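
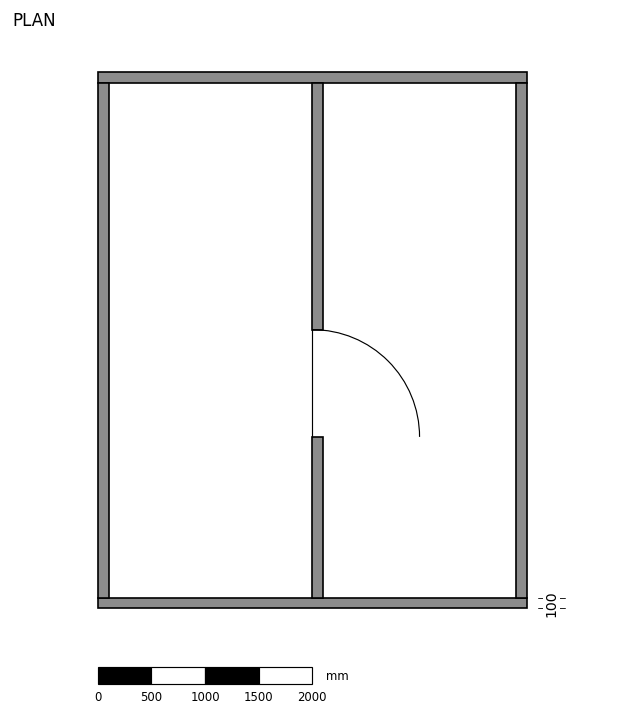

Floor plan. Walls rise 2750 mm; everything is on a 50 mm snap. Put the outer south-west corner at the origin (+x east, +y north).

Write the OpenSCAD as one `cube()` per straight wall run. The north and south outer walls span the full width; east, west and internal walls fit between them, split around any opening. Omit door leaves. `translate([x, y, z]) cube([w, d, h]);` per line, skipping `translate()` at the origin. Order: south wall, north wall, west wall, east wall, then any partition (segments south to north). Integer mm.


cube([4000, 100, 2750]);
translate([0, 4900, 0]) cube([4000, 100, 2750]);
translate([0, 100, 0]) cube([100, 4800, 2750]);
translate([3900, 100, 0]) cube([100, 4800, 2750]);
translate([2000, 100, 0]) cube([100, 1500, 2750]);
translate([2000, 2600, 0]) cube([100, 2300, 2750]);


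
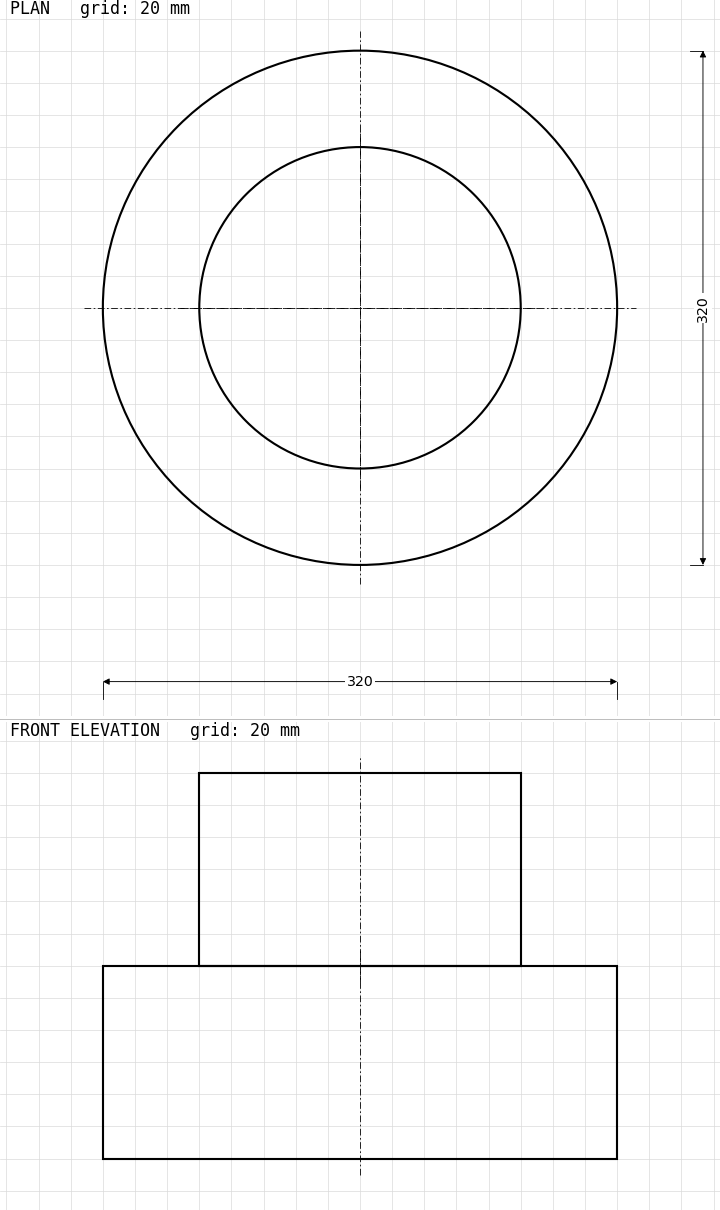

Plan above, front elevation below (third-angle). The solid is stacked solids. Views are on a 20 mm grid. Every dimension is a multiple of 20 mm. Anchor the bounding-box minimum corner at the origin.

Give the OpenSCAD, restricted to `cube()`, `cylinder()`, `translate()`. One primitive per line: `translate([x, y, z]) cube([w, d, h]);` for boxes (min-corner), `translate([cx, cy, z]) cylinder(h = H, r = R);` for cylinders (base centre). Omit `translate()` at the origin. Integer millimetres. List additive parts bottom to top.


translate([160, 160, 0]) cylinder(h = 120, r = 160);
translate([160, 160, 120]) cylinder(h = 120, r = 100);


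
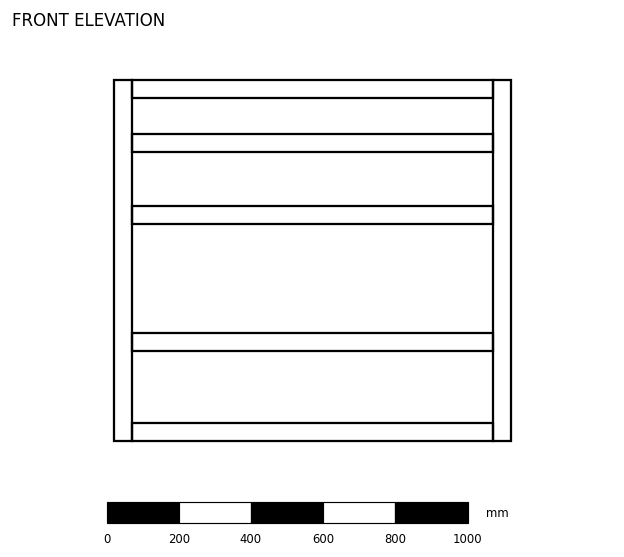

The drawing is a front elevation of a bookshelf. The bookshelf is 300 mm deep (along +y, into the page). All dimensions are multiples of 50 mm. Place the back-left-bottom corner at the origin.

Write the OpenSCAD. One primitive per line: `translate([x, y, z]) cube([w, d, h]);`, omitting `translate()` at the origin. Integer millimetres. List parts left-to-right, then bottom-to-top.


cube([50, 300, 1000]);
translate([50, 0, 0]) cube([1000, 300, 50]);
translate([50, 0, 250]) cube([1000, 300, 50]);
translate([50, 0, 600]) cube([1000, 300, 50]);
translate([50, 0, 800]) cube([1000, 300, 50]);
translate([50, 0, 950]) cube([1000, 300, 50]);
translate([1050, 0, 0]) cube([50, 300, 1000]);


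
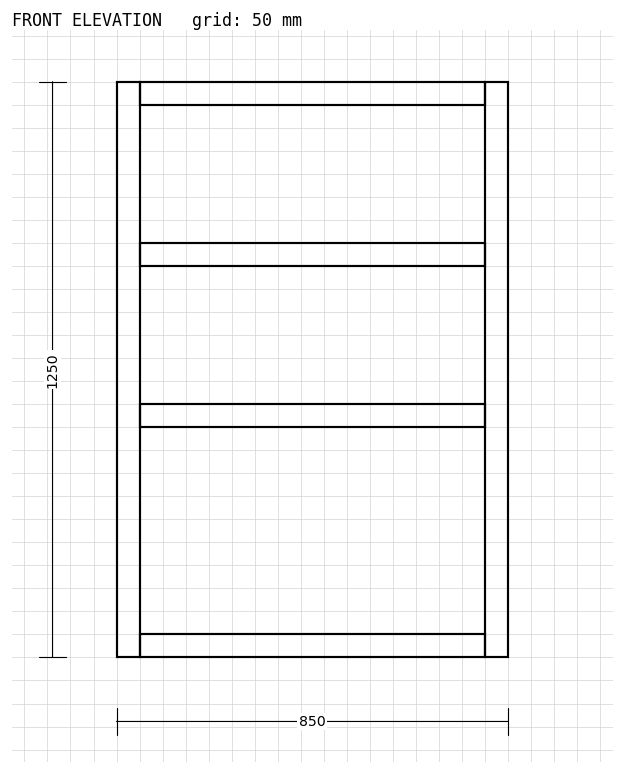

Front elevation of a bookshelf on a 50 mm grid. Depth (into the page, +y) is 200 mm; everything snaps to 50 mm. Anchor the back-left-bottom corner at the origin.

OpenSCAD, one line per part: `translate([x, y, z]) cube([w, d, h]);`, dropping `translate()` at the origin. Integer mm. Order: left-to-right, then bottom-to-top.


cube([50, 200, 1250]);
translate([50, 0, 0]) cube([750, 200, 50]);
translate([50, 0, 500]) cube([750, 200, 50]);
translate([50, 0, 850]) cube([750, 200, 50]);
translate([50, 0, 1200]) cube([750, 200, 50]);
translate([800, 0, 0]) cube([50, 200, 1250]);


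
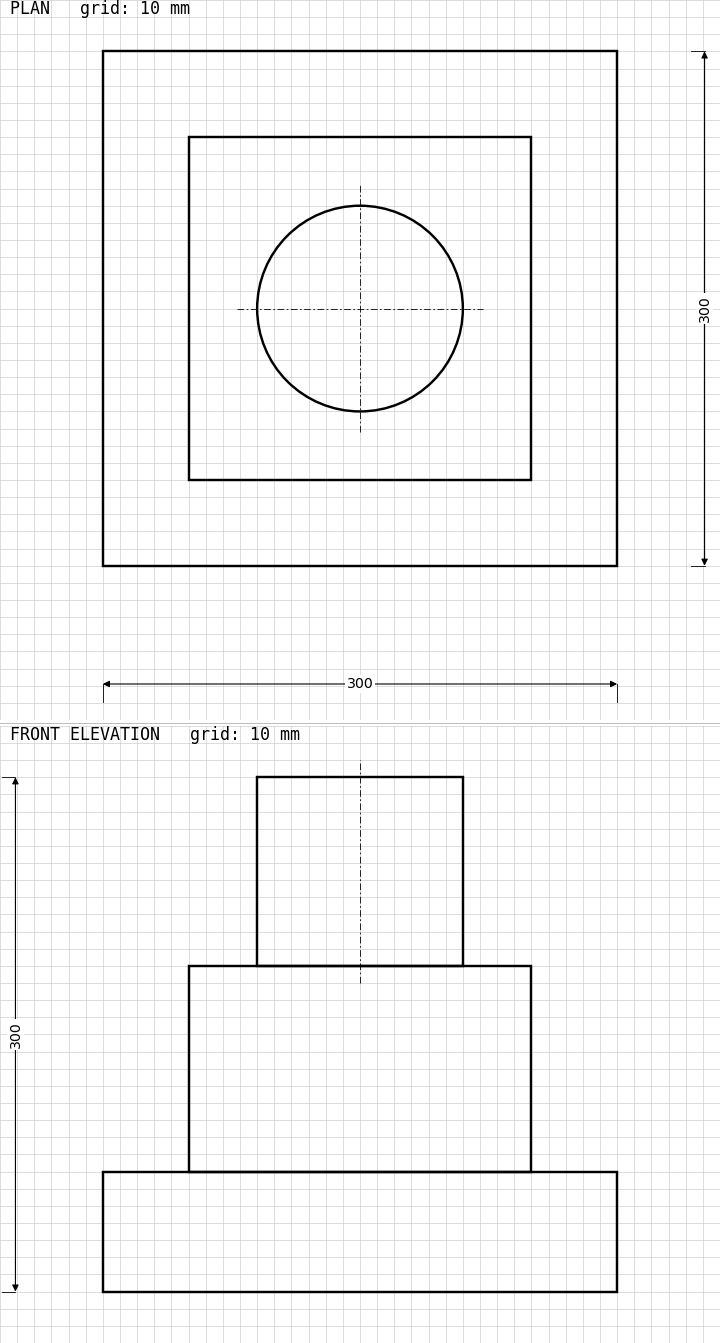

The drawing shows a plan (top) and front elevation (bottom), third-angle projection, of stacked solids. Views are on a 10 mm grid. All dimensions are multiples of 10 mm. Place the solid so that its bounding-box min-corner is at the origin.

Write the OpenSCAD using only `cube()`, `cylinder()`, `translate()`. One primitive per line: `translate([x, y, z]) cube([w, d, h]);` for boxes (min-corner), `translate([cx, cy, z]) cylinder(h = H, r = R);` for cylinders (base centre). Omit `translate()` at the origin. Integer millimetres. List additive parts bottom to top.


cube([300, 300, 70]);
translate([50, 50, 70]) cube([200, 200, 120]);
translate([150, 150, 190]) cylinder(h = 110, r = 60);


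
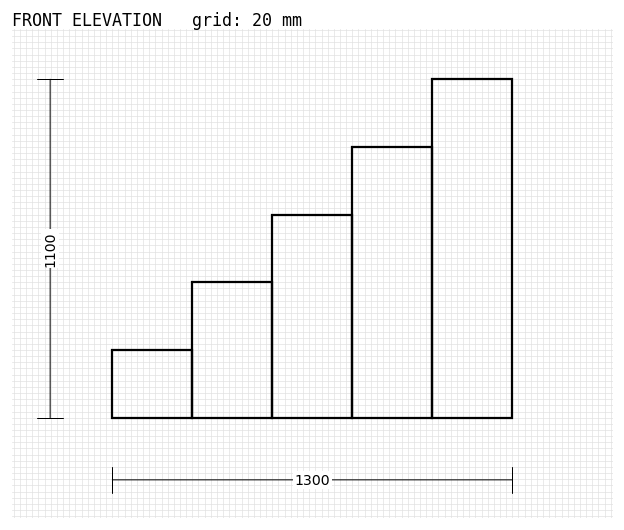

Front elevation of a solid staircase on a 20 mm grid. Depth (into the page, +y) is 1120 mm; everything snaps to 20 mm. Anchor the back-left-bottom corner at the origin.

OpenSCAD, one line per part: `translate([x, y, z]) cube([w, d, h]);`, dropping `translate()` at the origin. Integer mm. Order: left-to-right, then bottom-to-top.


cube([260, 1120, 220]);
translate([260, 0, 0]) cube([260, 1120, 440]);
translate([520, 0, 0]) cube([260, 1120, 660]);
translate([780, 0, 0]) cube([260, 1120, 880]);
translate([1040, 0, 0]) cube([260, 1120, 1100]);


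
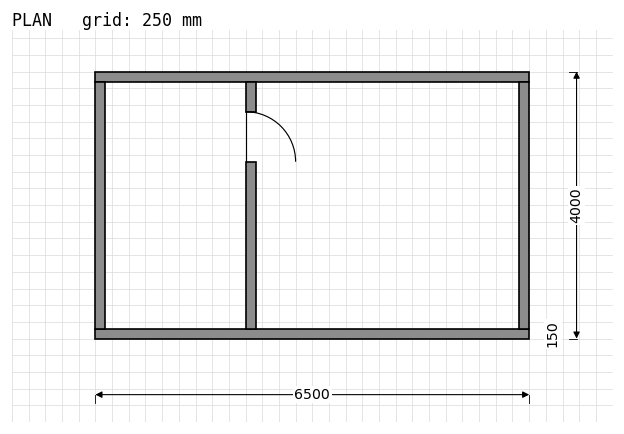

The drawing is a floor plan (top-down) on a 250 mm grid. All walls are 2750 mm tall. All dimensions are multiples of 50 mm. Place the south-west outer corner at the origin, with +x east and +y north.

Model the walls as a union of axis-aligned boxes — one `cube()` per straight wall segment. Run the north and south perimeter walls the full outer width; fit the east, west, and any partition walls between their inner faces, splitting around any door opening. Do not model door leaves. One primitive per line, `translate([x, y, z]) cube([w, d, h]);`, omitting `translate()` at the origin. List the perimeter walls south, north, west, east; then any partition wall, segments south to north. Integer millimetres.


cube([6500, 150, 2750]);
translate([0, 3850, 0]) cube([6500, 150, 2750]);
translate([0, 150, 0]) cube([150, 3700, 2750]);
translate([6350, 150, 0]) cube([150, 3700, 2750]);
translate([2250, 150, 0]) cube([150, 2500, 2750]);
translate([2250, 3400, 0]) cube([150, 450, 2750]);


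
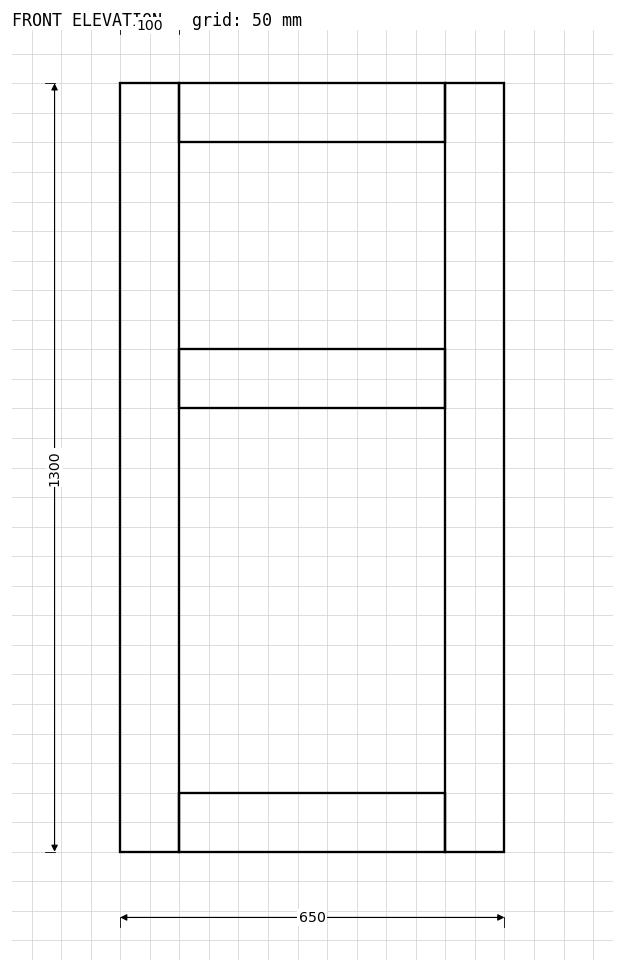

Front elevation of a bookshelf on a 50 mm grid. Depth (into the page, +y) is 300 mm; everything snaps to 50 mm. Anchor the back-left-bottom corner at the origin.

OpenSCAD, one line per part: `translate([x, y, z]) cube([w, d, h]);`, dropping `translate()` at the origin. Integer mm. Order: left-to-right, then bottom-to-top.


cube([100, 300, 1300]);
translate([100, 0, 0]) cube([450, 300, 100]);
translate([100, 0, 750]) cube([450, 300, 100]);
translate([100, 0, 1200]) cube([450, 300, 100]);
translate([550, 0, 0]) cube([100, 300, 1300]);


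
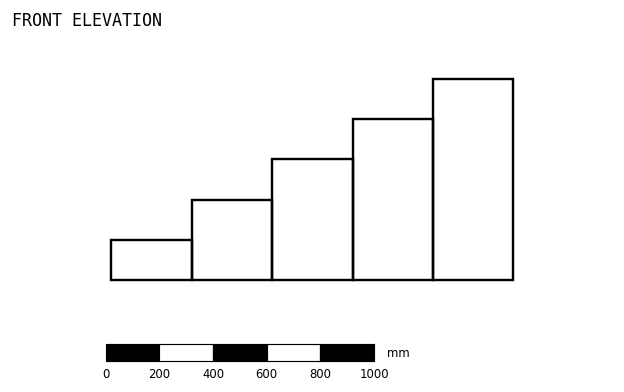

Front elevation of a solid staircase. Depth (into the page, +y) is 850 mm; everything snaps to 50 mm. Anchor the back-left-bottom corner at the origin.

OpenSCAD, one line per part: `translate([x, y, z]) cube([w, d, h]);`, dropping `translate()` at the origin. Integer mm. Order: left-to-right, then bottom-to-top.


cube([300, 850, 150]);
translate([300, 0, 0]) cube([300, 850, 300]);
translate([600, 0, 0]) cube([300, 850, 450]);
translate([900, 0, 0]) cube([300, 850, 600]);
translate([1200, 0, 0]) cube([300, 850, 750]);


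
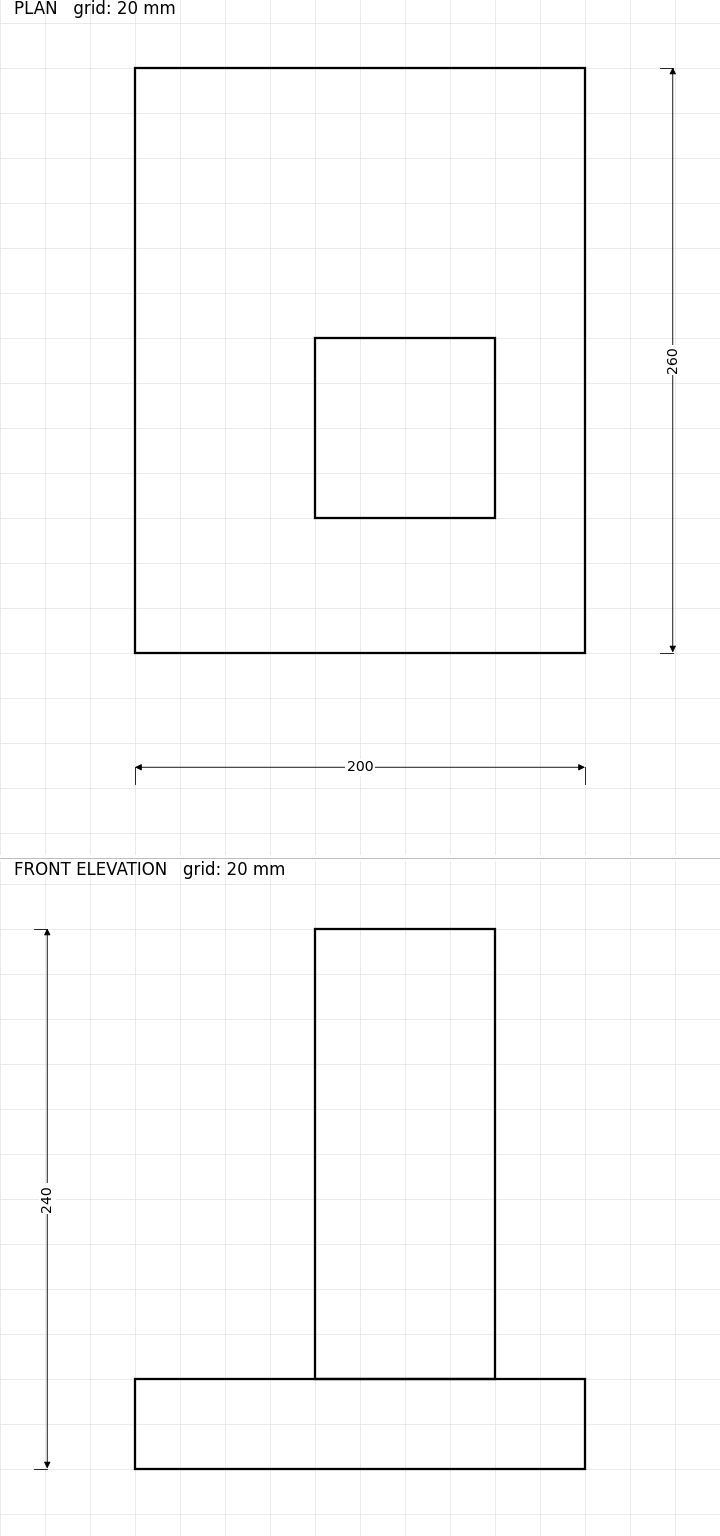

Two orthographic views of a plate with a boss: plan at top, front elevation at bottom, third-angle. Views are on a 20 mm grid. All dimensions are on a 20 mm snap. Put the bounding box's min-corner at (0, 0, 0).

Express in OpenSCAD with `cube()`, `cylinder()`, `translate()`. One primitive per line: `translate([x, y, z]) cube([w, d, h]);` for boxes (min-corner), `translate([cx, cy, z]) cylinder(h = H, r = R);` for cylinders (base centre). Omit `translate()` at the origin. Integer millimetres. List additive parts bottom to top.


cube([200, 260, 40]);
translate([80, 60, 40]) cube([80, 80, 200]);


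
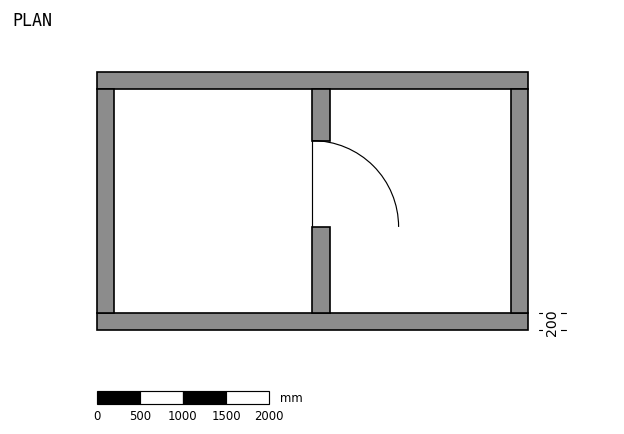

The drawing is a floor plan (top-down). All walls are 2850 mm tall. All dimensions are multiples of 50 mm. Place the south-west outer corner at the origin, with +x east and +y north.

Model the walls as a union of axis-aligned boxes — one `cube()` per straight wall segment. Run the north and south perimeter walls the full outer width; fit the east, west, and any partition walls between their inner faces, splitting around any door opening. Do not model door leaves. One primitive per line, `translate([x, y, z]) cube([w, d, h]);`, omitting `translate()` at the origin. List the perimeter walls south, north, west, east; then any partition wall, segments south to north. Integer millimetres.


cube([5000, 200, 2850]);
translate([0, 2800, 0]) cube([5000, 200, 2850]);
translate([0, 200, 0]) cube([200, 2600, 2850]);
translate([4800, 200, 0]) cube([200, 2600, 2850]);
translate([2500, 200, 0]) cube([200, 1000, 2850]);
translate([2500, 2200, 0]) cube([200, 600, 2850]);


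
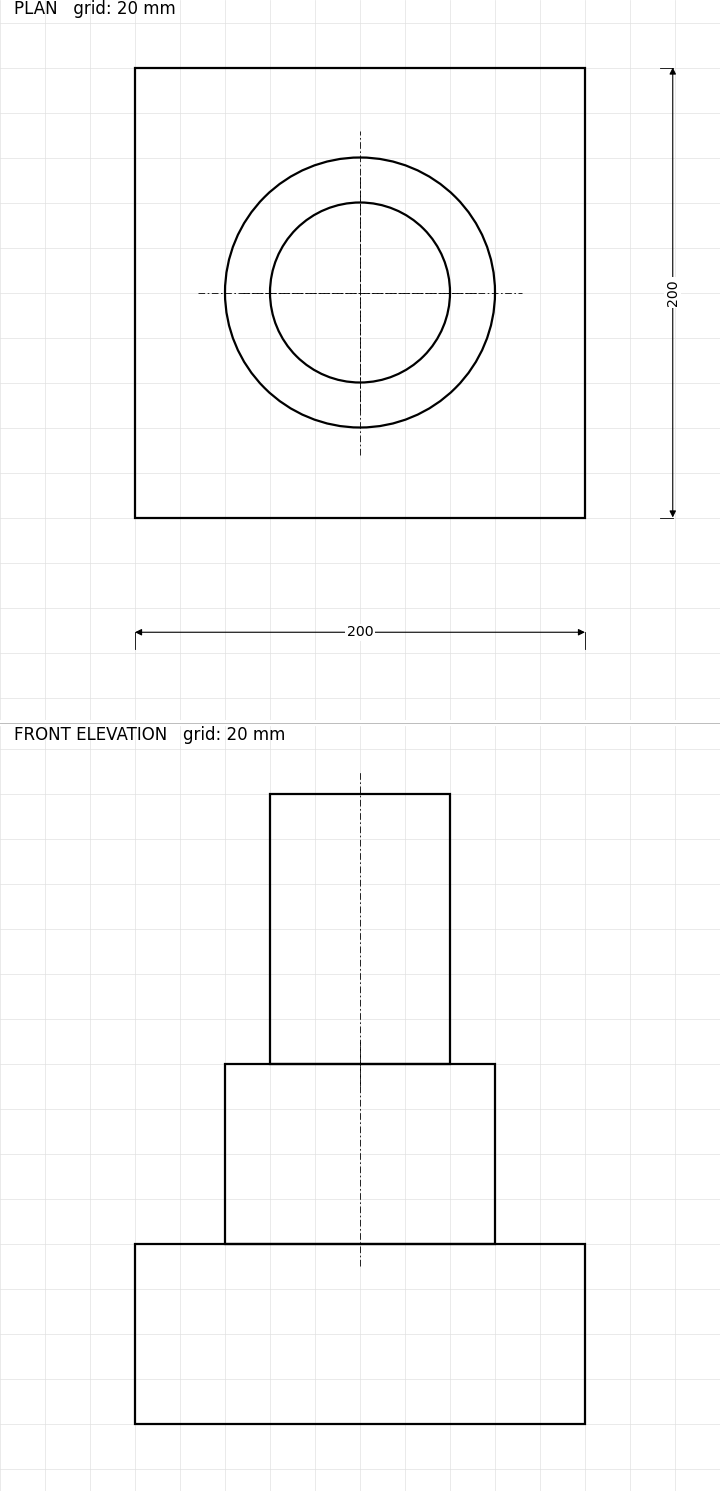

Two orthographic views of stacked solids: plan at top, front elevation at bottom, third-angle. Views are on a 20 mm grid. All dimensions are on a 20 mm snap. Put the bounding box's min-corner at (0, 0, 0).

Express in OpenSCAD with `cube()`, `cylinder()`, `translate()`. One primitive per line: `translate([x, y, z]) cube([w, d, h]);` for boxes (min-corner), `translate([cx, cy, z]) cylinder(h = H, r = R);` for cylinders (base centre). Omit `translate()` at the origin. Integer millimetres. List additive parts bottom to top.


cube([200, 200, 80]);
translate([100, 100, 80]) cylinder(h = 80, r = 60);
translate([100, 100, 160]) cylinder(h = 120, r = 40);


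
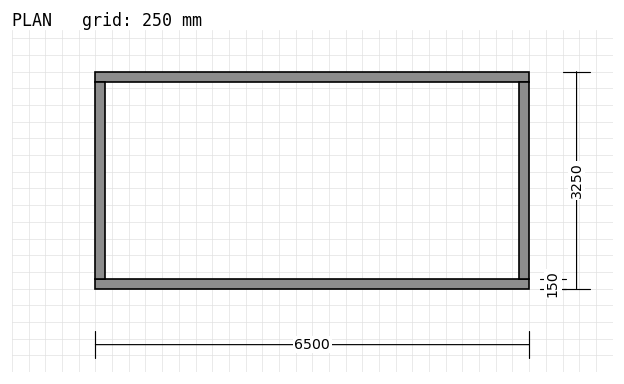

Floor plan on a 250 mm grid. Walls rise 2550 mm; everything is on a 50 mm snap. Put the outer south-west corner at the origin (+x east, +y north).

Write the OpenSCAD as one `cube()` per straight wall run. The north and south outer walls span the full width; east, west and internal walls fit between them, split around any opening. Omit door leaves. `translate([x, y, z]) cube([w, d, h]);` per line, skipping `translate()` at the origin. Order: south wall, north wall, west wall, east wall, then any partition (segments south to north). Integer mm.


cube([6500, 150, 2550]);
translate([0, 3100, 0]) cube([6500, 150, 2550]);
translate([0, 150, 0]) cube([150, 2950, 2550]);
translate([6350, 150, 0]) cube([150, 2950, 2550]);


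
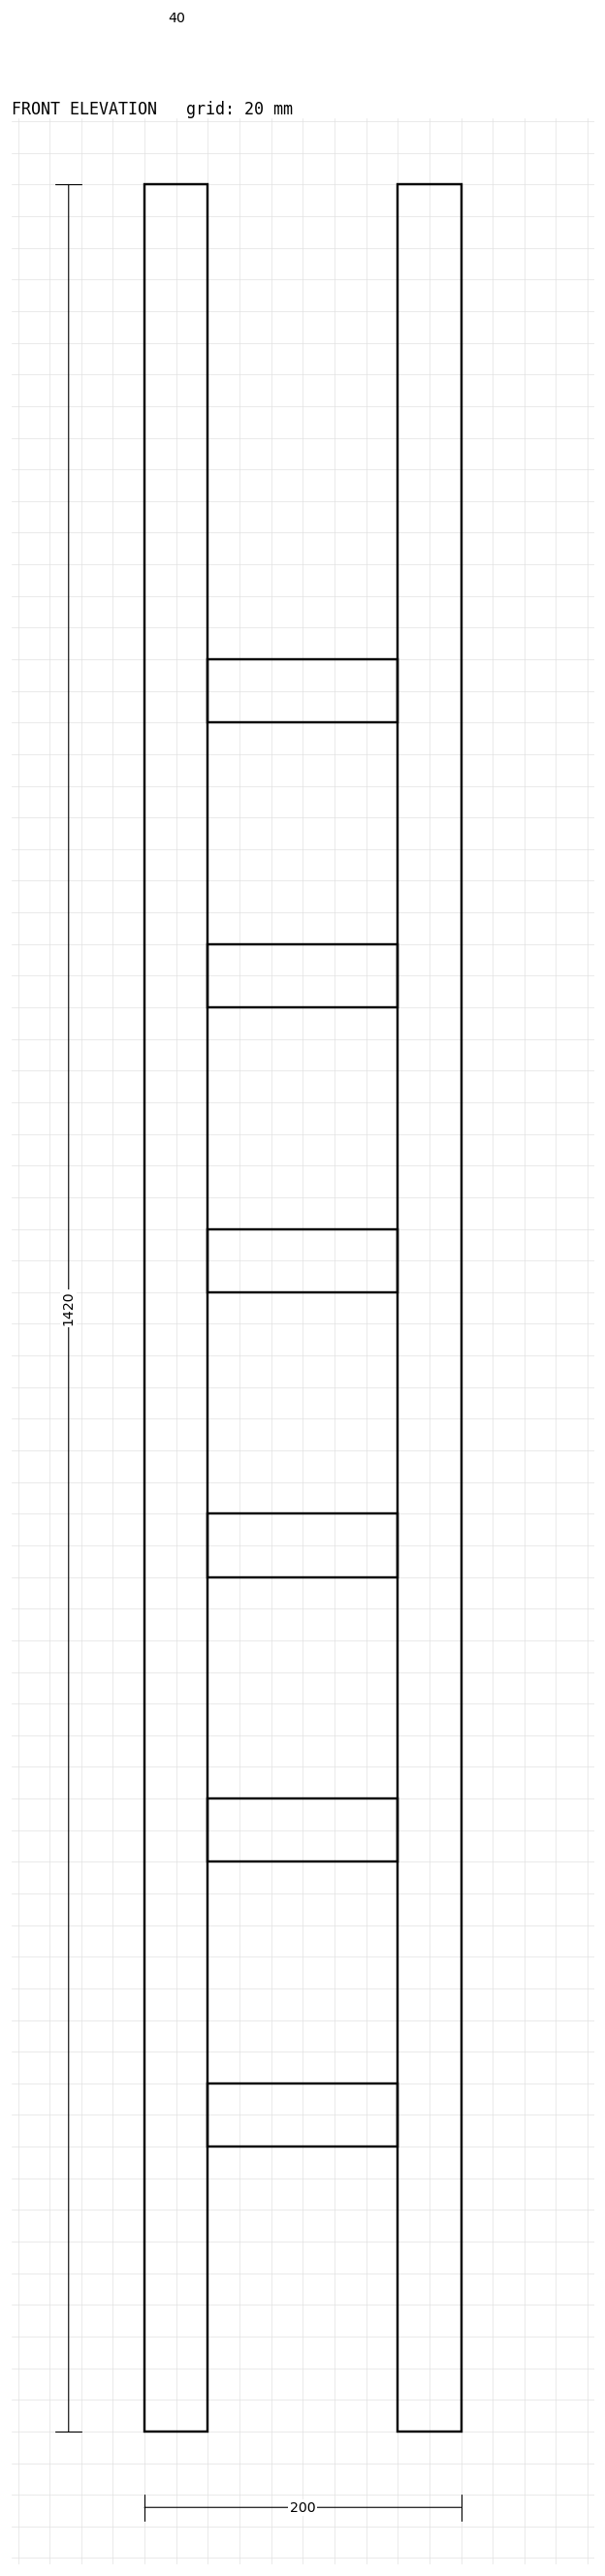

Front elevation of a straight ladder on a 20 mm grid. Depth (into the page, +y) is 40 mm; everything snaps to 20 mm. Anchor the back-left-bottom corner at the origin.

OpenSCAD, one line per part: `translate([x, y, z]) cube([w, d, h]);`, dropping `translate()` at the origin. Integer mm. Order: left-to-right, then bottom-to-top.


cube([40, 40, 1420]);
translate([40, 0, 180]) cube([120, 40, 40]);
translate([40, 0, 360]) cube([120, 40, 40]);
translate([40, 0, 540]) cube([120, 40, 40]);
translate([40, 0, 720]) cube([120, 40, 40]);
translate([40, 0, 900]) cube([120, 40, 40]);
translate([40, 0, 1080]) cube([120, 40, 40]);
translate([160, 0, 0]) cube([40, 40, 1420]);


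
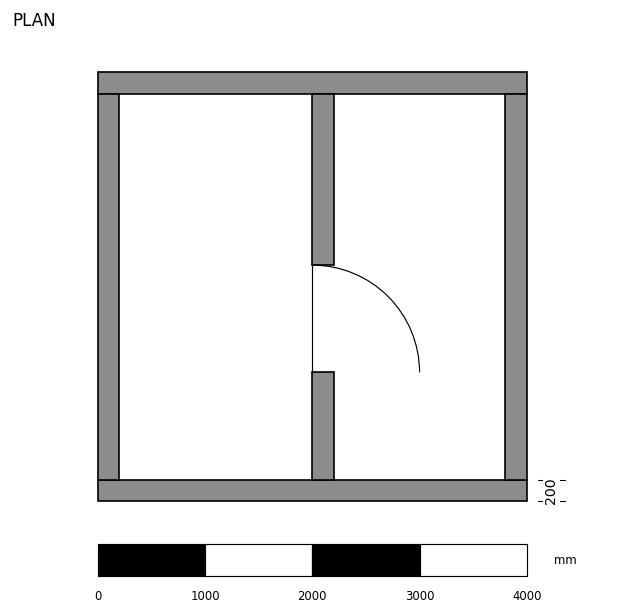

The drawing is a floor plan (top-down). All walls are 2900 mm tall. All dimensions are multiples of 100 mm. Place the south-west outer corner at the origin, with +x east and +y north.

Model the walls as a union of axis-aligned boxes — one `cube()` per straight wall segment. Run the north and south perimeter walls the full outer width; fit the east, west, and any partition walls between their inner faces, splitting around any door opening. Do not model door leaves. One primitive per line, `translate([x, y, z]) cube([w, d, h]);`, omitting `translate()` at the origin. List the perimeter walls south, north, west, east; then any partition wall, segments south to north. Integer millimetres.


cube([4000, 200, 2900]);
translate([0, 3800, 0]) cube([4000, 200, 2900]);
translate([0, 200, 0]) cube([200, 3600, 2900]);
translate([3800, 200, 0]) cube([200, 3600, 2900]);
translate([2000, 200, 0]) cube([200, 1000, 2900]);
translate([2000, 2200, 0]) cube([200, 1600, 2900]);


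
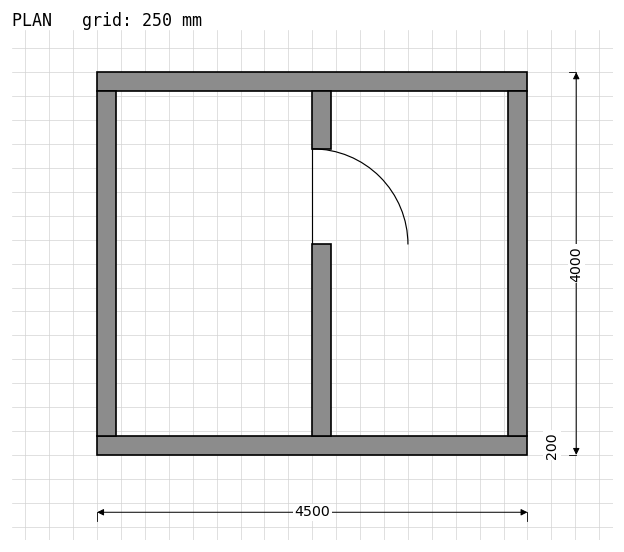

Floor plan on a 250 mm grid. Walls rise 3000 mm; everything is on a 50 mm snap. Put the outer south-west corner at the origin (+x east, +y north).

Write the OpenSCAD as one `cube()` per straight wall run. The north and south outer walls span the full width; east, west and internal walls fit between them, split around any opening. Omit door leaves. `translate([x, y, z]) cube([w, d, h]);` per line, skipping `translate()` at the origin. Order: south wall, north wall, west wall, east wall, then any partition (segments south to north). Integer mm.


cube([4500, 200, 3000]);
translate([0, 3800, 0]) cube([4500, 200, 3000]);
translate([0, 200, 0]) cube([200, 3600, 3000]);
translate([4300, 200, 0]) cube([200, 3600, 3000]);
translate([2250, 200, 0]) cube([200, 2000, 3000]);
translate([2250, 3200, 0]) cube([200, 600, 3000]);


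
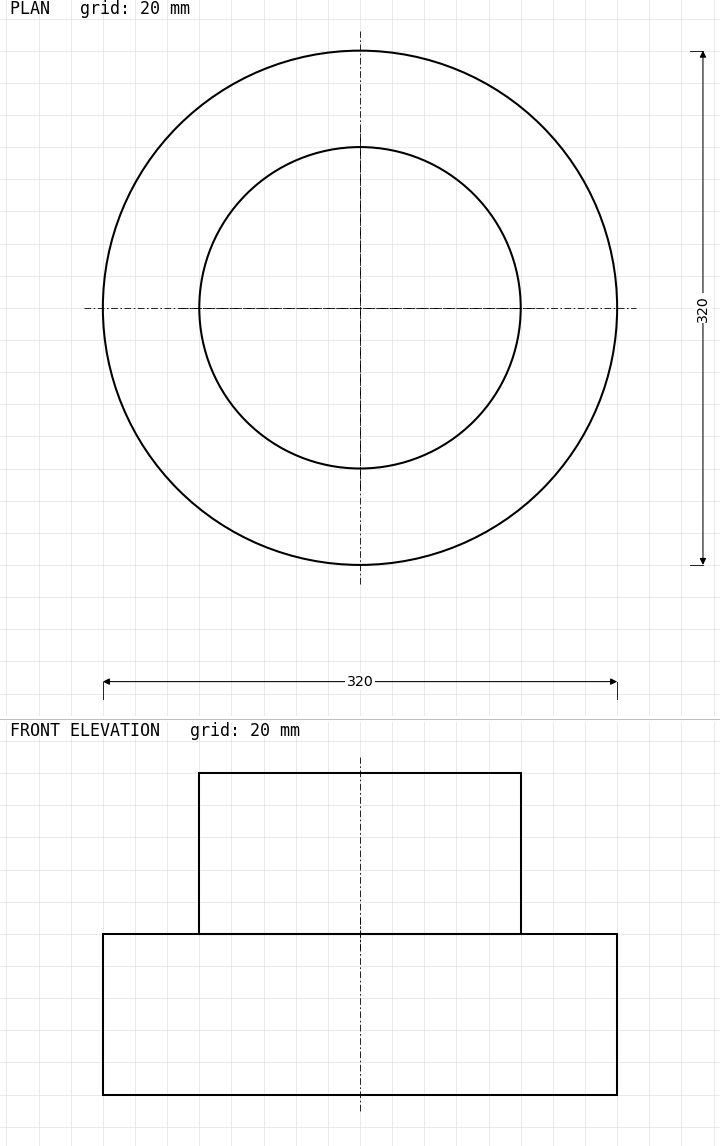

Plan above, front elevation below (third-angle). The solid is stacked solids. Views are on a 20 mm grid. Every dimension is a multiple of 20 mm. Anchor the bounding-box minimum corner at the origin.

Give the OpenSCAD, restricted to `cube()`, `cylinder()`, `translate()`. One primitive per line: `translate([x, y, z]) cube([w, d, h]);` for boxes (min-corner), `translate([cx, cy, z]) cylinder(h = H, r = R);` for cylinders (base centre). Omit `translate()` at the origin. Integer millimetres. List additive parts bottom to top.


translate([160, 160, 0]) cylinder(h = 100, r = 160);
translate([160, 160, 100]) cylinder(h = 100, r = 100);


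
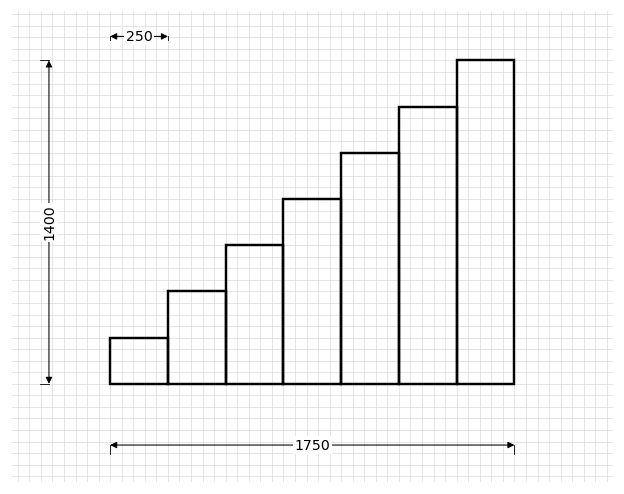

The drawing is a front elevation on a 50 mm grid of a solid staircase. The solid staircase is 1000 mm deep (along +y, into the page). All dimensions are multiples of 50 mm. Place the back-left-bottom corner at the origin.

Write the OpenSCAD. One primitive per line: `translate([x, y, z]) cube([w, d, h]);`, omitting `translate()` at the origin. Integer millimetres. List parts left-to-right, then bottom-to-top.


cube([250, 1000, 200]);
translate([250, 0, 0]) cube([250, 1000, 400]);
translate([500, 0, 0]) cube([250, 1000, 600]);
translate([750, 0, 0]) cube([250, 1000, 800]);
translate([1000, 0, 0]) cube([250, 1000, 1000]);
translate([1250, 0, 0]) cube([250, 1000, 1200]);
translate([1500, 0, 0]) cube([250, 1000, 1400]);


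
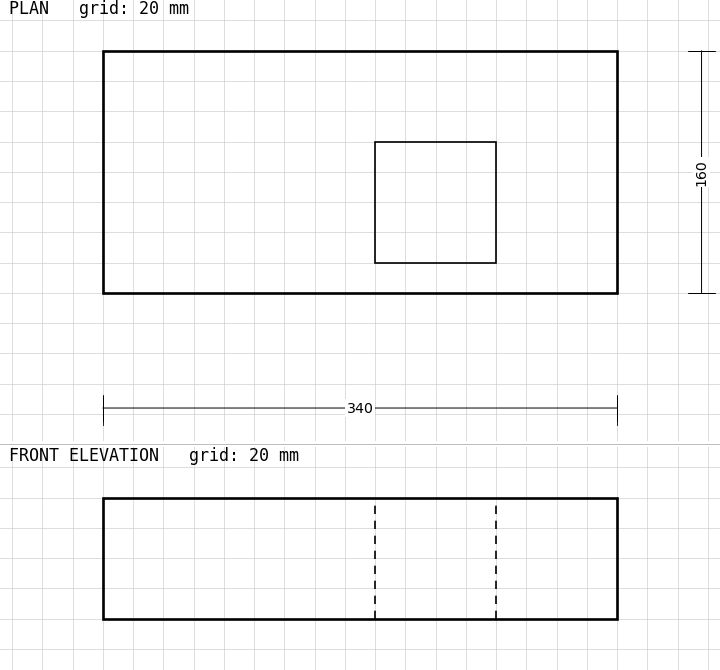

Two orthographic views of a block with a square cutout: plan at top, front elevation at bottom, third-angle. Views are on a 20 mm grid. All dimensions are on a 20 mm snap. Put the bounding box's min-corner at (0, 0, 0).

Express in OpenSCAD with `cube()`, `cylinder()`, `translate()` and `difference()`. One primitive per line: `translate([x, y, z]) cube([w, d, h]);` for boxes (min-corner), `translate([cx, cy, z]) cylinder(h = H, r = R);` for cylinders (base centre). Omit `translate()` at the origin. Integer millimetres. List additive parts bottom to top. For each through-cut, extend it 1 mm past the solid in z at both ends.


difference() {
  cube([340, 160, 80]);
  translate([180, 20, -1]) cube([80, 80, 82]);
}


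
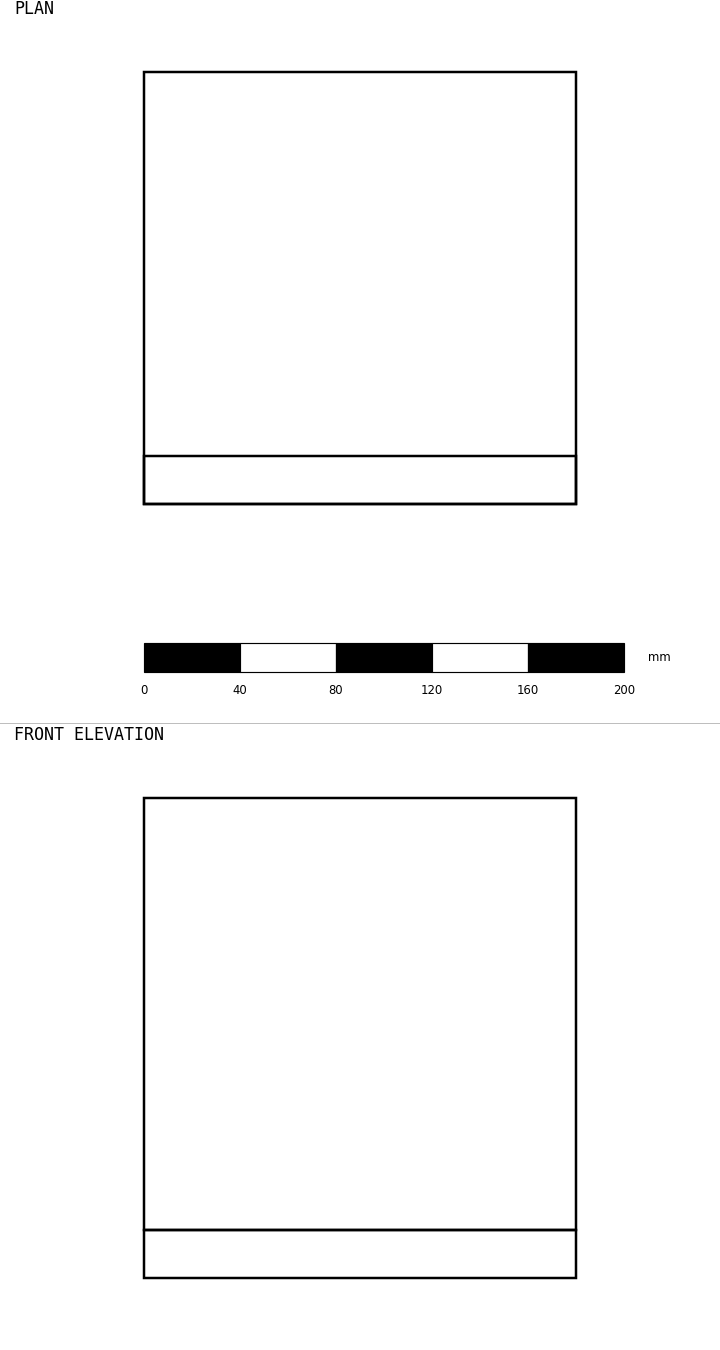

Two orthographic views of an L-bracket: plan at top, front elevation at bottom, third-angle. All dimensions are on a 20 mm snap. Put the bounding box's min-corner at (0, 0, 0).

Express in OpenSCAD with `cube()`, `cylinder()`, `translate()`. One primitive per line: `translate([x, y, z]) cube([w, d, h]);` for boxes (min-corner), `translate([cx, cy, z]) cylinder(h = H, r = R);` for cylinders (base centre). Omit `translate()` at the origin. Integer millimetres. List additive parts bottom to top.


cube([180, 180, 20]);
translate([0, 0, 20]) cube([180, 20, 180]);


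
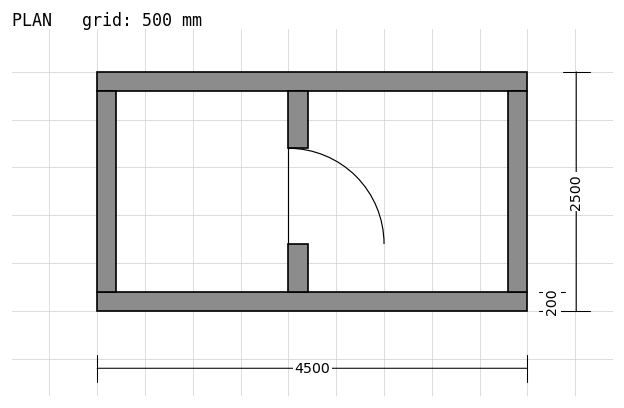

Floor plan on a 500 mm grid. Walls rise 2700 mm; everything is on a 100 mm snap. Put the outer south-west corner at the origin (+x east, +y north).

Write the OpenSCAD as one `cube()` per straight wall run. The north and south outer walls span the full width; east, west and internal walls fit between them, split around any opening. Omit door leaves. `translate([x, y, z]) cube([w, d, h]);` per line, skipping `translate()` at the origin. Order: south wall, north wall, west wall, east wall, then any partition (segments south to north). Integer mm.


cube([4500, 200, 2700]);
translate([0, 2300, 0]) cube([4500, 200, 2700]);
translate([0, 200, 0]) cube([200, 2100, 2700]);
translate([4300, 200, 0]) cube([200, 2100, 2700]);
translate([2000, 200, 0]) cube([200, 500, 2700]);
translate([2000, 1700, 0]) cube([200, 600, 2700]);


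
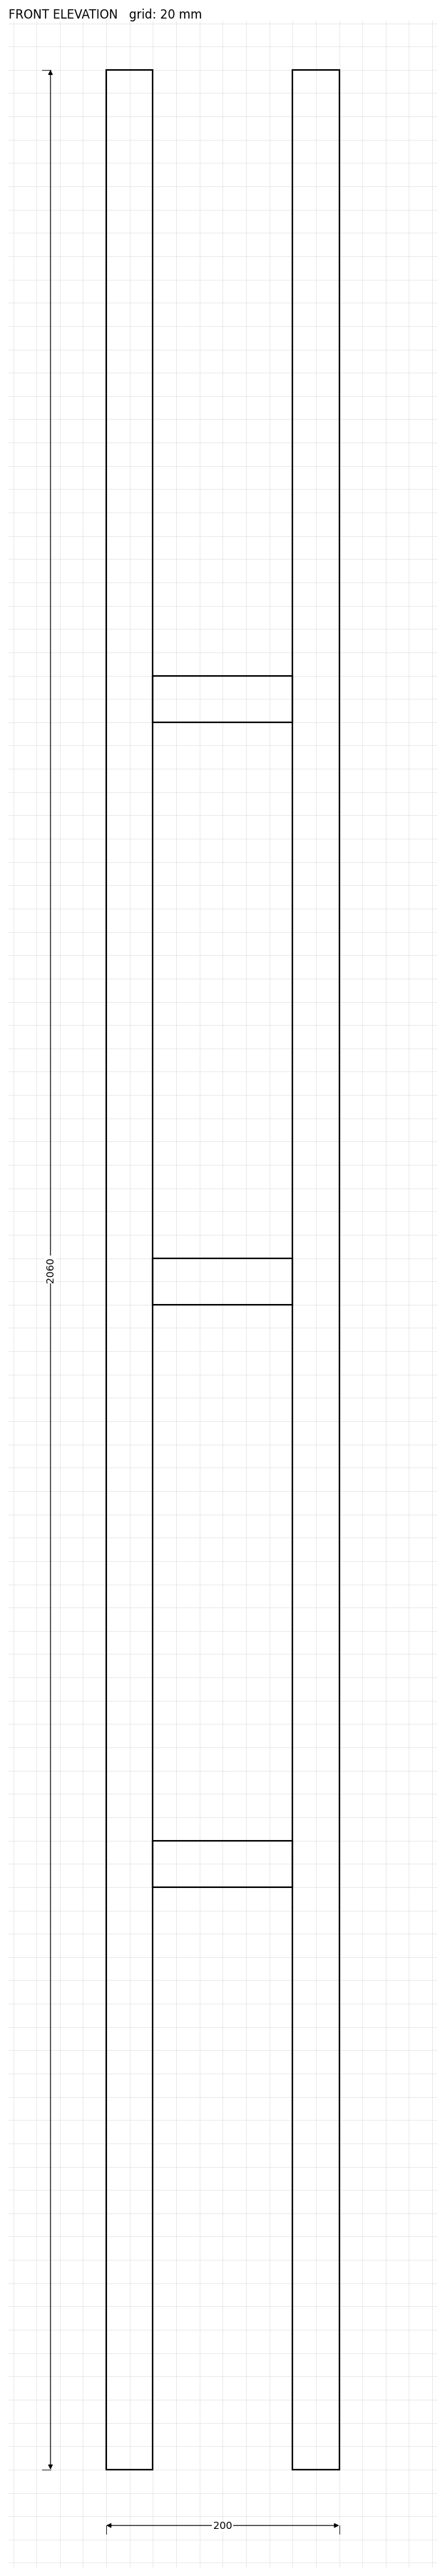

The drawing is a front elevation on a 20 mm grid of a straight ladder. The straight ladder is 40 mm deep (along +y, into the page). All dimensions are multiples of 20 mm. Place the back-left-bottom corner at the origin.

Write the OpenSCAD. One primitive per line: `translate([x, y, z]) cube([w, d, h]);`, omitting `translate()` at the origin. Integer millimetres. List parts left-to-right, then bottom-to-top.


cube([40, 40, 2060]);
translate([40, 0, 500]) cube([120, 40, 40]);
translate([40, 0, 1000]) cube([120, 40, 40]);
translate([40, 0, 1500]) cube([120, 40, 40]);
translate([160, 0, 0]) cube([40, 40, 2060]);


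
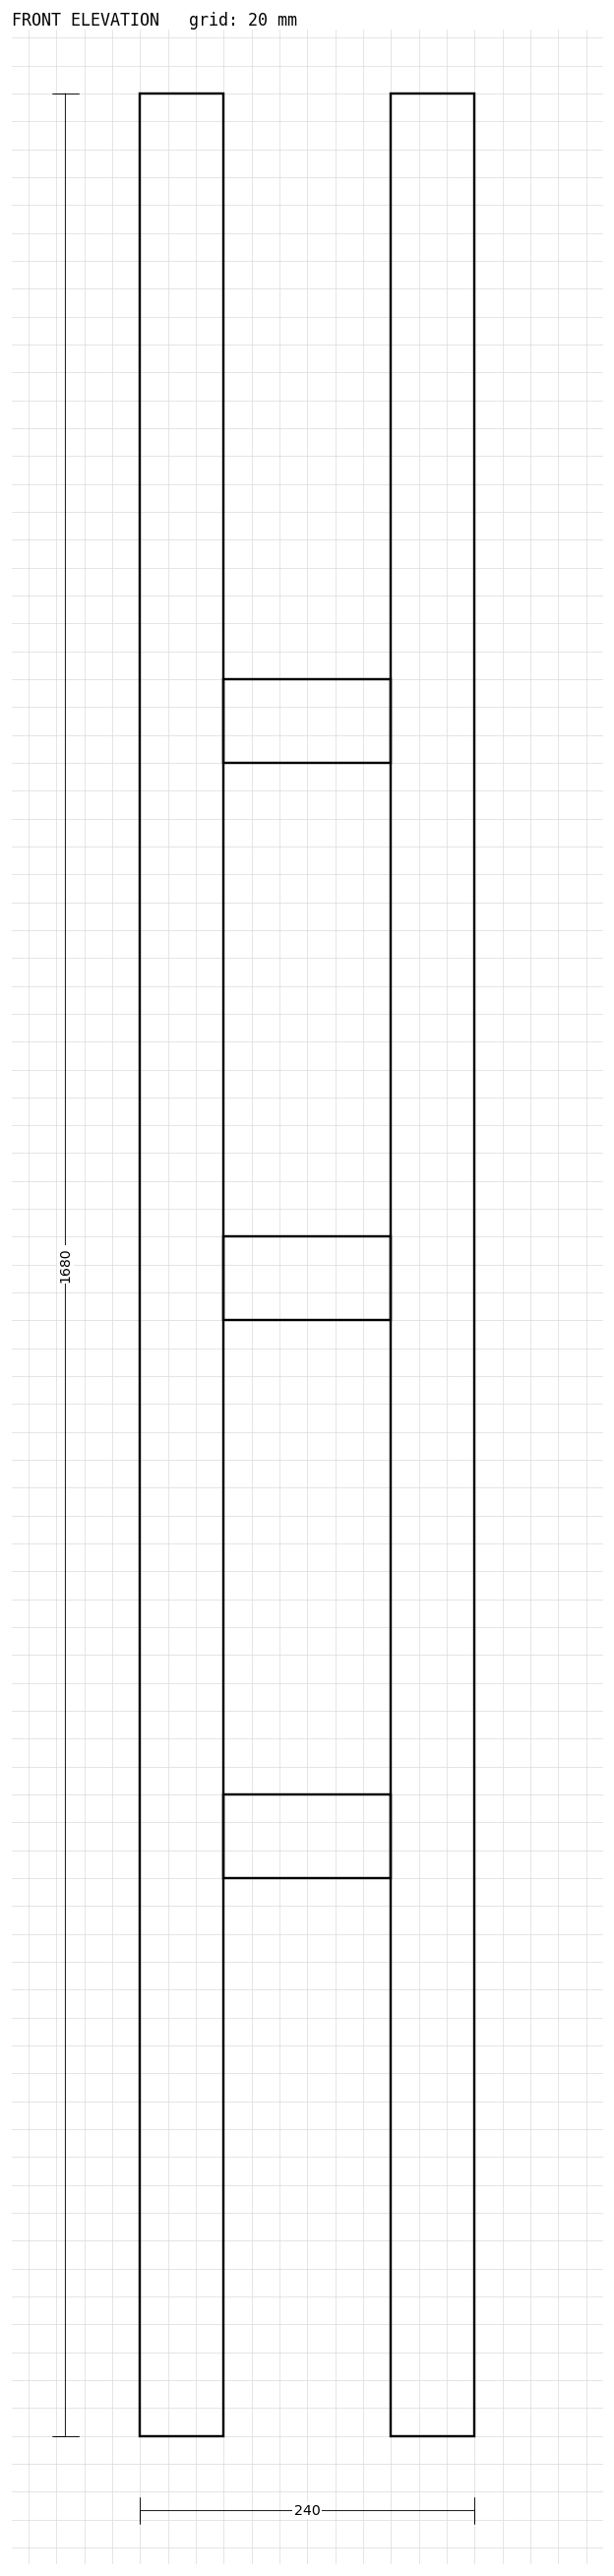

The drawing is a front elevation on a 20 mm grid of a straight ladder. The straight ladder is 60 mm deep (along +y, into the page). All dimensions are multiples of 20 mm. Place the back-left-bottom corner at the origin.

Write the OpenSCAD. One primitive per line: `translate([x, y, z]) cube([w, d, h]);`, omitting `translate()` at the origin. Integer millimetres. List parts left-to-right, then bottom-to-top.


cube([60, 60, 1680]);
translate([60, 0, 400]) cube([120, 60, 60]);
translate([60, 0, 800]) cube([120, 60, 60]);
translate([60, 0, 1200]) cube([120, 60, 60]);
translate([180, 0, 0]) cube([60, 60, 1680]);


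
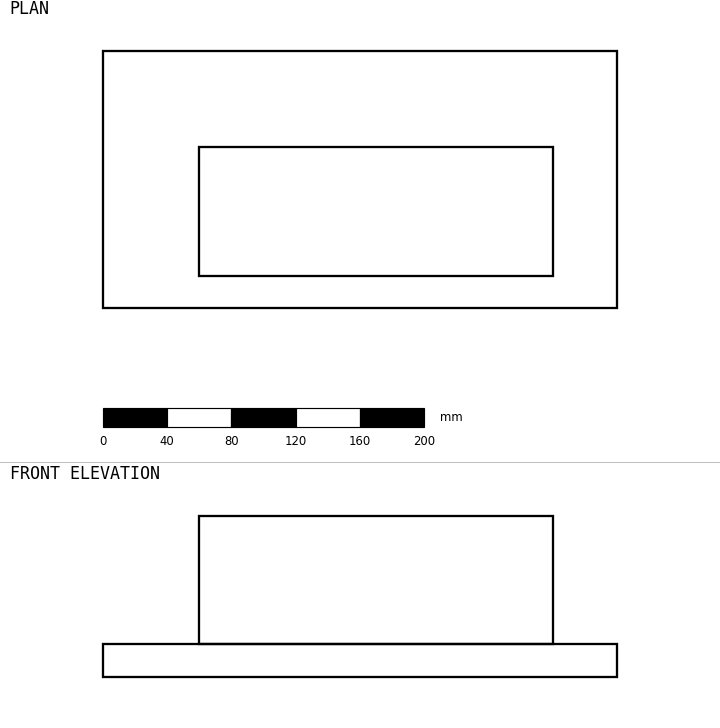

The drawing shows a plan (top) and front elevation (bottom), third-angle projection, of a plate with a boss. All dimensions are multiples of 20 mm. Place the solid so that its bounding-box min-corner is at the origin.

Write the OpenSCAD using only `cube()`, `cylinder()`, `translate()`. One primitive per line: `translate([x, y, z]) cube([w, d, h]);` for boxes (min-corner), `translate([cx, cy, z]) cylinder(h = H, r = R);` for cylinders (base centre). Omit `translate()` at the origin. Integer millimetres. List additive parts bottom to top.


cube([320, 160, 20]);
translate([60, 20, 20]) cube([220, 80, 80]);


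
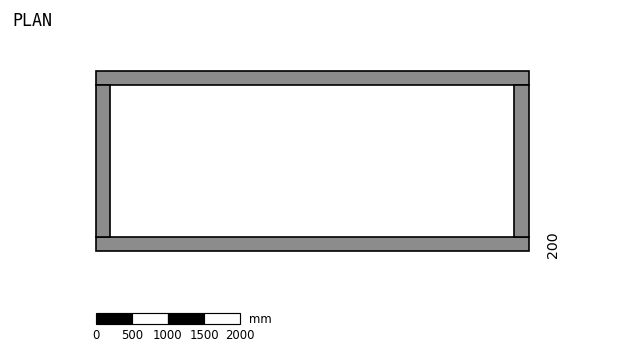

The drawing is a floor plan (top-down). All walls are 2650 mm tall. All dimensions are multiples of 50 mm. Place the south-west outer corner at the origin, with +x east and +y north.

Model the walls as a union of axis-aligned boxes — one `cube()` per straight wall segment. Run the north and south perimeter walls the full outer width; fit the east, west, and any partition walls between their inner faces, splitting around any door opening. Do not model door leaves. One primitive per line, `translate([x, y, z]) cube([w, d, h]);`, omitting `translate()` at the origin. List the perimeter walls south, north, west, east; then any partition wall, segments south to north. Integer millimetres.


cube([6000, 200, 2650]);
translate([0, 2300, 0]) cube([6000, 200, 2650]);
translate([0, 200, 0]) cube([200, 2100, 2650]);
translate([5800, 200, 0]) cube([200, 2100, 2650]);


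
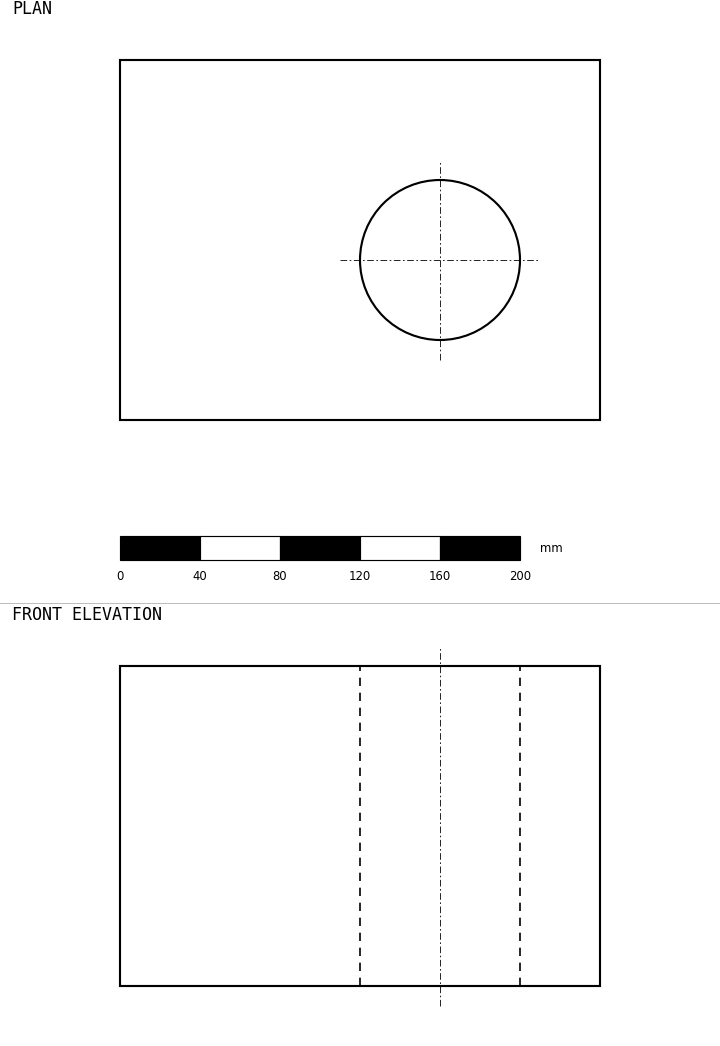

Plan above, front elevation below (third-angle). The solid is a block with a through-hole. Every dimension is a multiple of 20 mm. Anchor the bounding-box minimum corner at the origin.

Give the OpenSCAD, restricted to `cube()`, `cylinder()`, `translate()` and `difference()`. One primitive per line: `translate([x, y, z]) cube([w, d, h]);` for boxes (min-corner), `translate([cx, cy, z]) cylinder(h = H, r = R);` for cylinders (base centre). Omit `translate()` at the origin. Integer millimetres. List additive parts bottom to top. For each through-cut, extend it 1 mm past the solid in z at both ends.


difference() {
  cube([240, 180, 160]);
  translate([160, 80, -1]) cylinder(h = 162, r = 40);
}


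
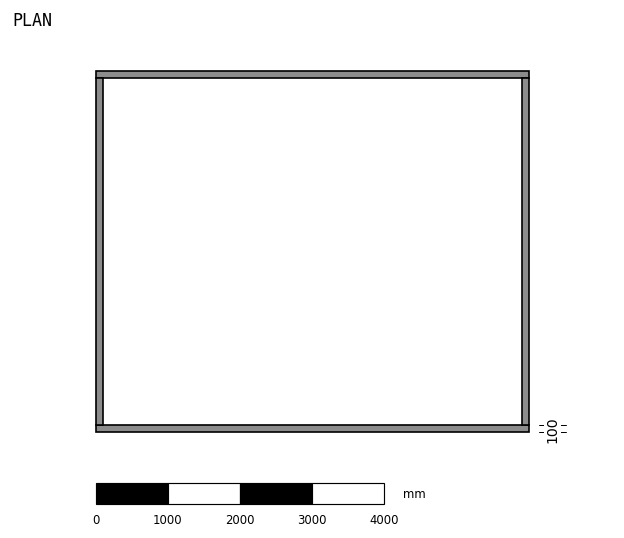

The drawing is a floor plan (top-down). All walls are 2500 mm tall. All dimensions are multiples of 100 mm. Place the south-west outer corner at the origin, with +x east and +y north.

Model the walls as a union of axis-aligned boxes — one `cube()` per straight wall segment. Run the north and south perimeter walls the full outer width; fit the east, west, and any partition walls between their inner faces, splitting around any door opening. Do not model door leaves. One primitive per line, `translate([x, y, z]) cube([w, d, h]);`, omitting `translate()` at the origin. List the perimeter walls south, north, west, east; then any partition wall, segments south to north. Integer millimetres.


cube([6000, 100, 2500]);
translate([0, 4900, 0]) cube([6000, 100, 2500]);
translate([0, 100, 0]) cube([100, 4800, 2500]);
translate([5900, 100, 0]) cube([100, 4800, 2500]);


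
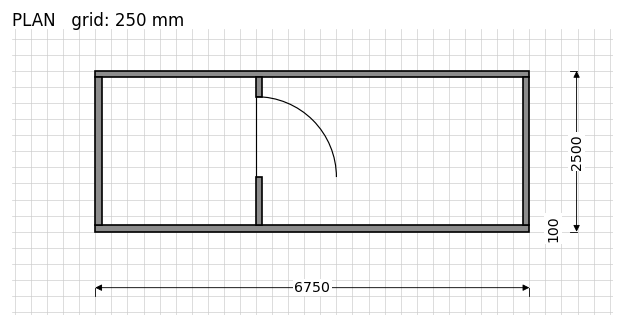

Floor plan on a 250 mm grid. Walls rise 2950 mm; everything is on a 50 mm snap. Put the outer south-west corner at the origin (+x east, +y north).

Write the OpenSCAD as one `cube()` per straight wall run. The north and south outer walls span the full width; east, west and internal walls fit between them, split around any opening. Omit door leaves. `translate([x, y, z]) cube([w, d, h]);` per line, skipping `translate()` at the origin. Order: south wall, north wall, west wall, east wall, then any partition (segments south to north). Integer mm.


cube([6750, 100, 2950]);
translate([0, 2400, 0]) cube([6750, 100, 2950]);
translate([0, 100, 0]) cube([100, 2300, 2950]);
translate([6650, 100, 0]) cube([100, 2300, 2950]);
translate([2500, 100, 0]) cube([100, 750, 2950]);
translate([2500, 2100, 0]) cube([100, 300, 2950]);


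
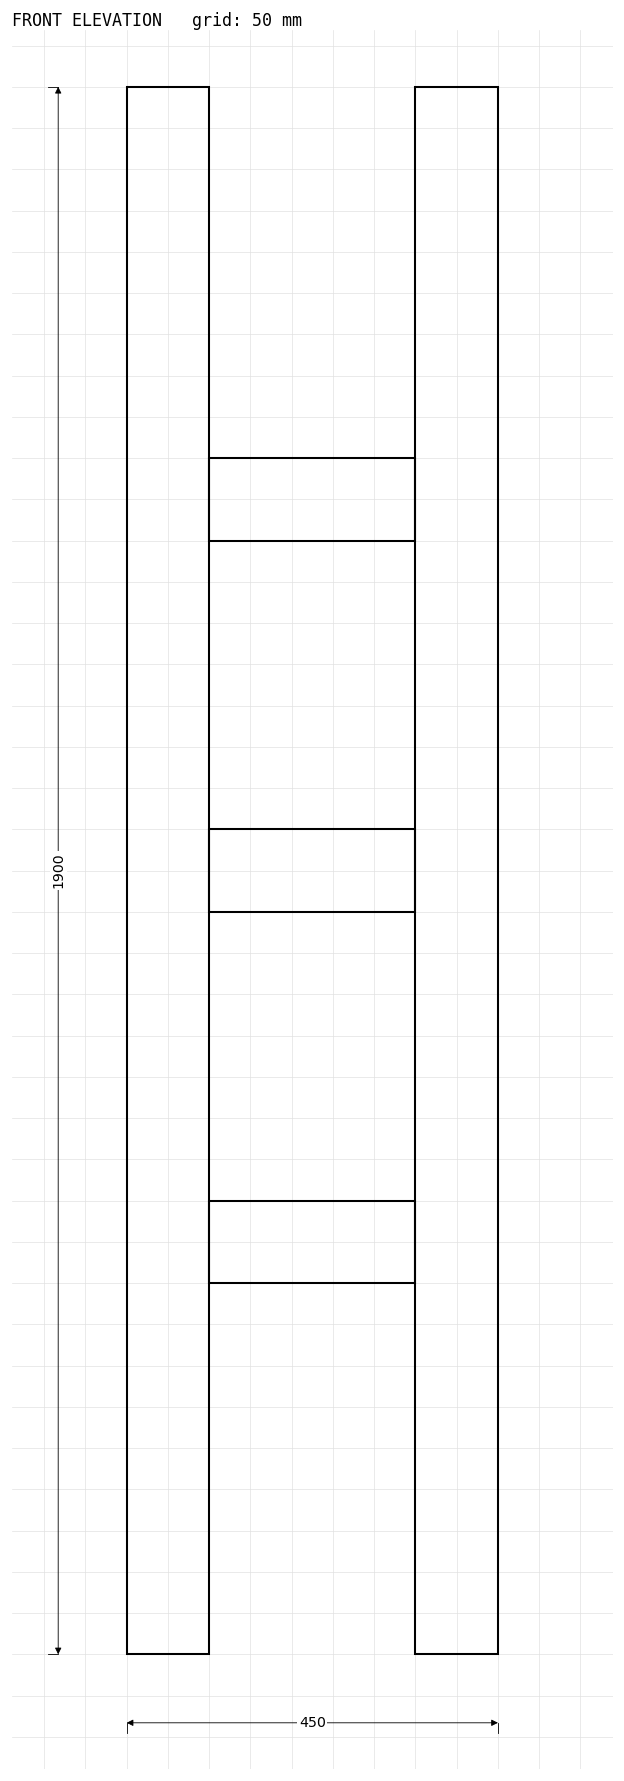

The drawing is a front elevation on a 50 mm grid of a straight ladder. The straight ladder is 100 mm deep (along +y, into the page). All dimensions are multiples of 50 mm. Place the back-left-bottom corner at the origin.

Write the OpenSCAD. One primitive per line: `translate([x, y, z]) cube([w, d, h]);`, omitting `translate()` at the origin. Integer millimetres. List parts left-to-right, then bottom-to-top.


cube([100, 100, 1900]);
translate([100, 0, 450]) cube([250, 100, 100]);
translate([100, 0, 900]) cube([250, 100, 100]);
translate([100, 0, 1350]) cube([250, 100, 100]);
translate([350, 0, 0]) cube([100, 100, 1900]);


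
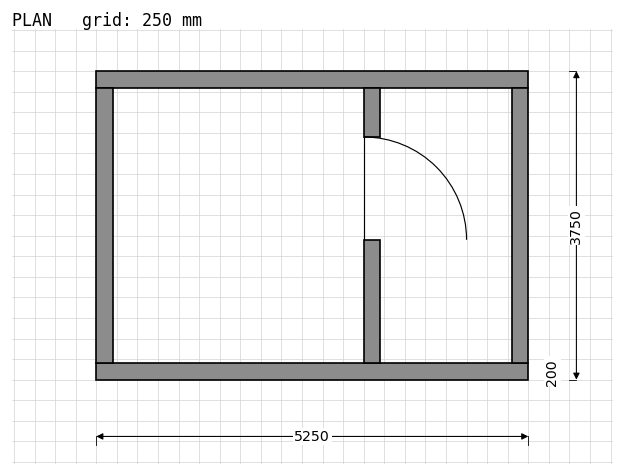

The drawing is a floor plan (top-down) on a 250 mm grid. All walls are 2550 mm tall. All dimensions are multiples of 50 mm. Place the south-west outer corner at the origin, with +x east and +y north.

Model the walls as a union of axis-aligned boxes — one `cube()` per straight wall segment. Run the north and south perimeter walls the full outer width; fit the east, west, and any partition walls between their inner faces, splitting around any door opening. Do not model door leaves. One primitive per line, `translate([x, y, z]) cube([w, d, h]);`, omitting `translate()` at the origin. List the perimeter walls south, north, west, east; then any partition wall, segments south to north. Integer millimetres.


cube([5250, 200, 2550]);
translate([0, 3550, 0]) cube([5250, 200, 2550]);
translate([0, 200, 0]) cube([200, 3350, 2550]);
translate([5050, 200, 0]) cube([200, 3350, 2550]);
translate([3250, 200, 0]) cube([200, 1500, 2550]);
translate([3250, 2950, 0]) cube([200, 600, 2550]);


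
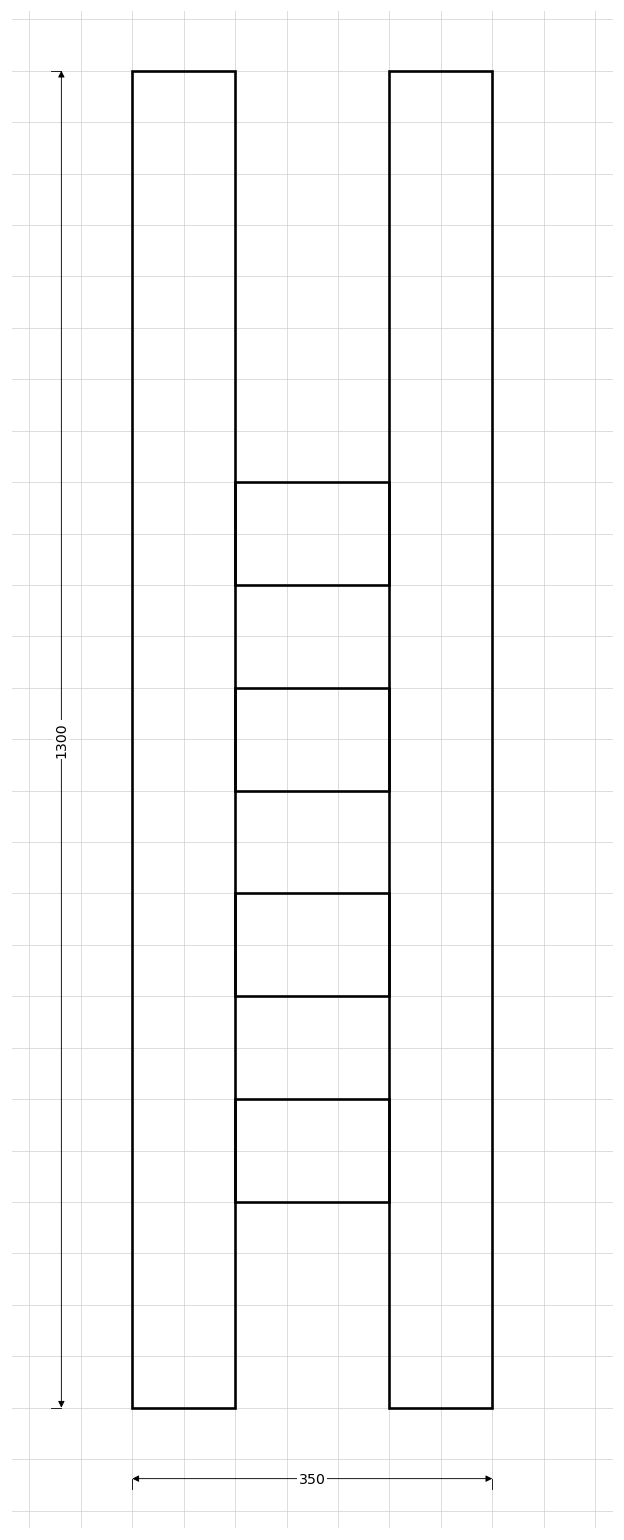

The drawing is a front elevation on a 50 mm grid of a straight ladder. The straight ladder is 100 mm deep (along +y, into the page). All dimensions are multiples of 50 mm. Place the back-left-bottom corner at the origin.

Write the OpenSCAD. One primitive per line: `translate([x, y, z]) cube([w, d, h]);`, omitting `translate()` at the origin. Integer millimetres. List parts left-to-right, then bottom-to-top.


cube([100, 100, 1300]);
translate([100, 0, 200]) cube([150, 100, 100]);
translate([100, 0, 400]) cube([150, 100, 100]);
translate([100, 0, 600]) cube([150, 100, 100]);
translate([100, 0, 800]) cube([150, 100, 100]);
translate([250, 0, 0]) cube([100, 100, 1300]);


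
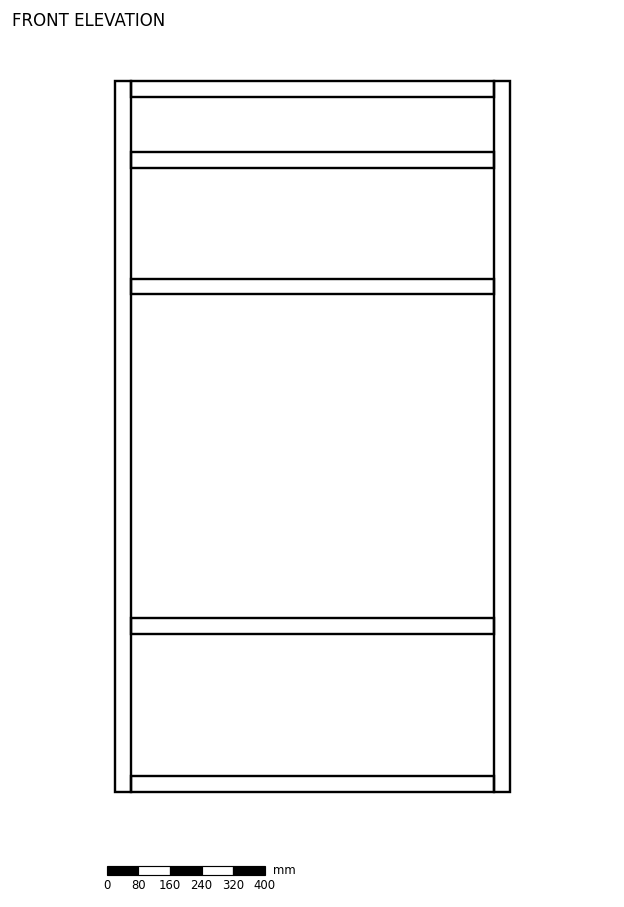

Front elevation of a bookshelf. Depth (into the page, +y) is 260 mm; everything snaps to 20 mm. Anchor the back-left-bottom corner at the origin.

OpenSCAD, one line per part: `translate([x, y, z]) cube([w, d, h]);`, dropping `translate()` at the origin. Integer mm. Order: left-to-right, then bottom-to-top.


cube([40, 260, 1800]);
translate([40, 0, 0]) cube([920, 260, 40]);
translate([40, 0, 400]) cube([920, 260, 40]);
translate([40, 0, 1260]) cube([920, 260, 40]);
translate([40, 0, 1580]) cube([920, 260, 40]);
translate([40, 0, 1760]) cube([920, 260, 40]);
translate([960, 0, 0]) cube([40, 260, 1800]);


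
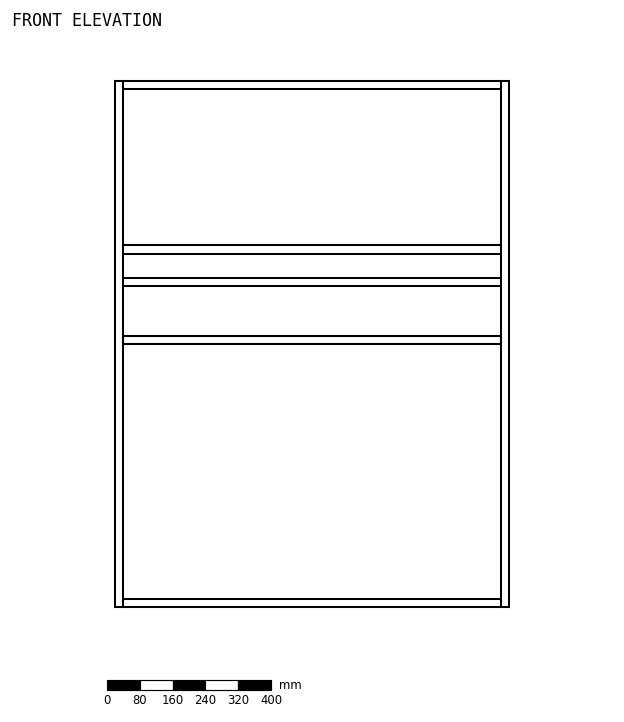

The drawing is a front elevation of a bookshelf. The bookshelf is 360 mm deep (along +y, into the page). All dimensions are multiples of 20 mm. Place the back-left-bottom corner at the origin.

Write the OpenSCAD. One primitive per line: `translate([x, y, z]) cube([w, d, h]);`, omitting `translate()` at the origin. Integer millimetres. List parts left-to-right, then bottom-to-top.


cube([20, 360, 1280]);
translate([20, 0, 0]) cube([920, 360, 20]);
translate([20, 0, 640]) cube([920, 360, 20]);
translate([20, 0, 780]) cube([920, 360, 20]);
translate([20, 0, 860]) cube([920, 360, 20]);
translate([20, 0, 1260]) cube([920, 360, 20]);
translate([940, 0, 0]) cube([20, 360, 1280]);


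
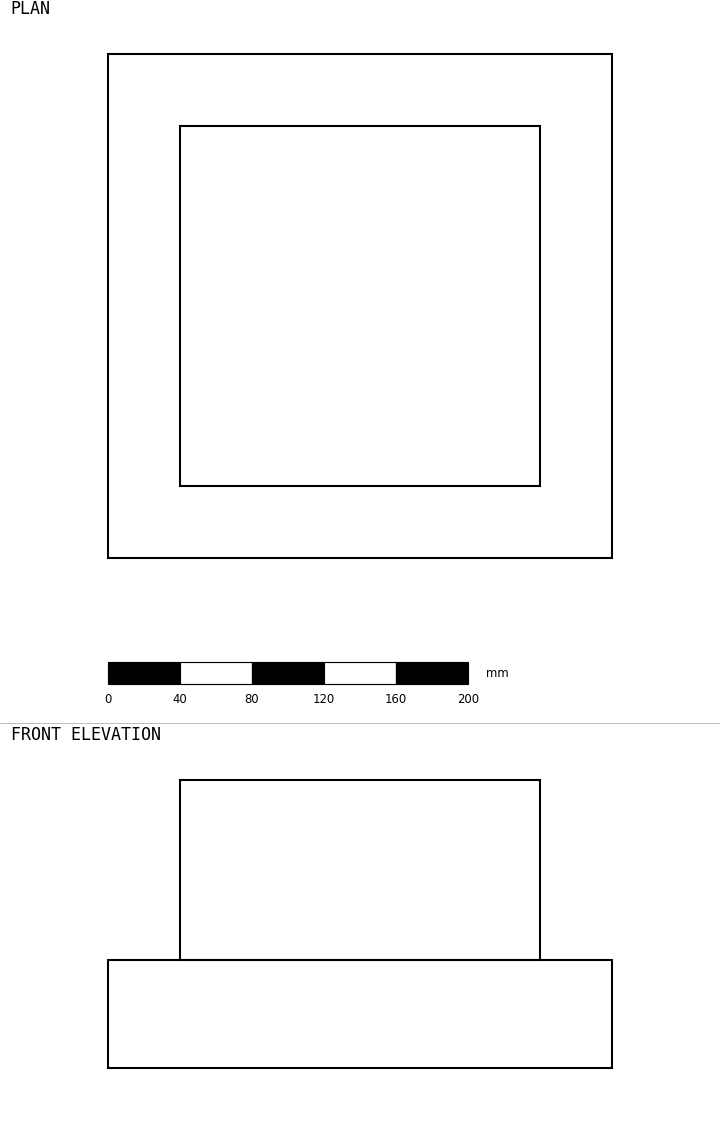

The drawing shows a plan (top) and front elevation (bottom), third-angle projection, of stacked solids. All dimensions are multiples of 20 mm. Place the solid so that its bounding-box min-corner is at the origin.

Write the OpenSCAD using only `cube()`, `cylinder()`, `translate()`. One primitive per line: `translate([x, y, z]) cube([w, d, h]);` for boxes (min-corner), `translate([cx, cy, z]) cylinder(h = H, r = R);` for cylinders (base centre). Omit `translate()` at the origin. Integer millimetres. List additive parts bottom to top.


cube([280, 280, 60]);
translate([40, 40, 60]) cube([200, 200, 100]);


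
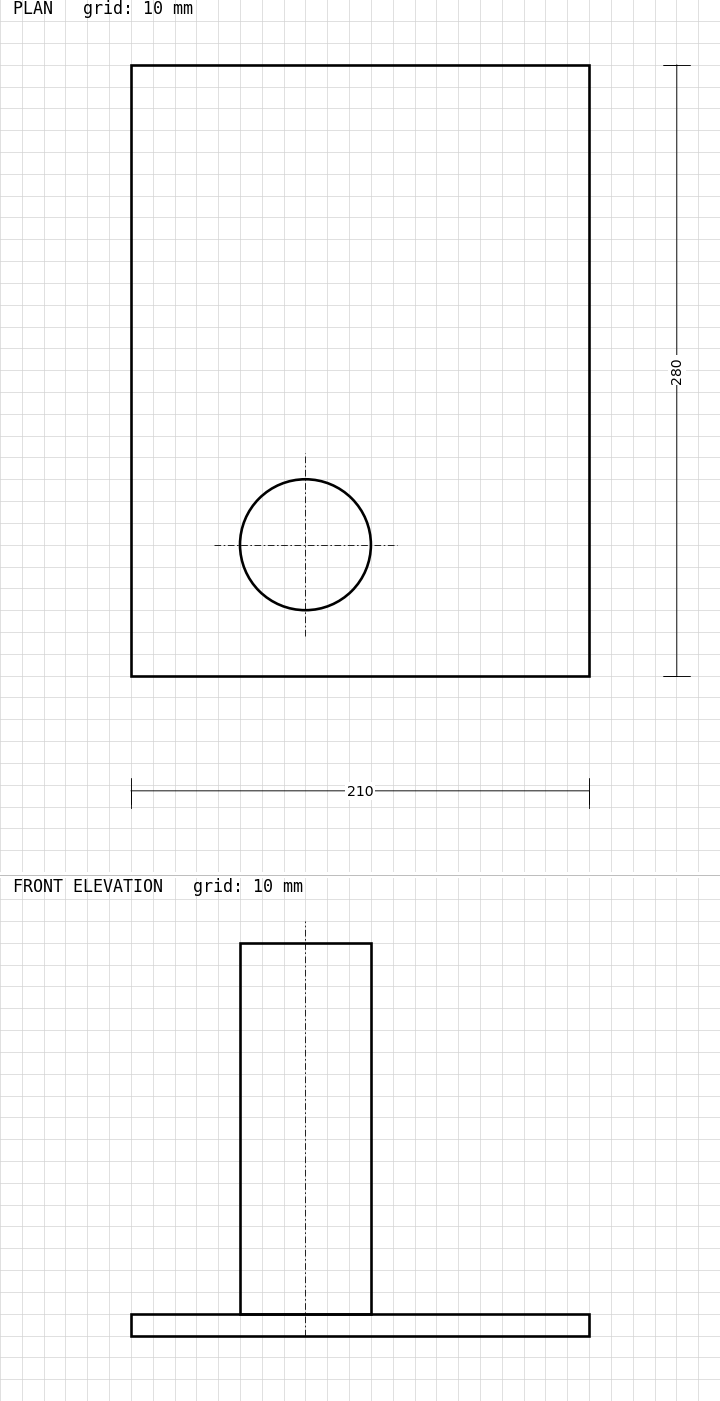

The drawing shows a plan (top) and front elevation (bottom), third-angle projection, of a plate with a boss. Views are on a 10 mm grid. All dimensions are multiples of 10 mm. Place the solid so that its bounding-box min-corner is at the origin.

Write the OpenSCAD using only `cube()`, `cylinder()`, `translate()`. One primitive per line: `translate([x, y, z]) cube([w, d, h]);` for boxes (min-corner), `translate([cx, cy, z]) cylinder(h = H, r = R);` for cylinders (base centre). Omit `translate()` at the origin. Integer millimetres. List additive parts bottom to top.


cube([210, 280, 10]);
translate([80, 60, 10]) cylinder(h = 170, r = 30);
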